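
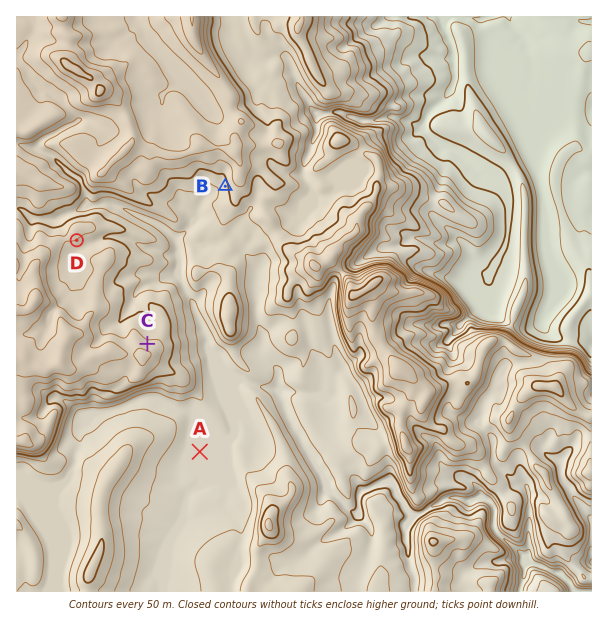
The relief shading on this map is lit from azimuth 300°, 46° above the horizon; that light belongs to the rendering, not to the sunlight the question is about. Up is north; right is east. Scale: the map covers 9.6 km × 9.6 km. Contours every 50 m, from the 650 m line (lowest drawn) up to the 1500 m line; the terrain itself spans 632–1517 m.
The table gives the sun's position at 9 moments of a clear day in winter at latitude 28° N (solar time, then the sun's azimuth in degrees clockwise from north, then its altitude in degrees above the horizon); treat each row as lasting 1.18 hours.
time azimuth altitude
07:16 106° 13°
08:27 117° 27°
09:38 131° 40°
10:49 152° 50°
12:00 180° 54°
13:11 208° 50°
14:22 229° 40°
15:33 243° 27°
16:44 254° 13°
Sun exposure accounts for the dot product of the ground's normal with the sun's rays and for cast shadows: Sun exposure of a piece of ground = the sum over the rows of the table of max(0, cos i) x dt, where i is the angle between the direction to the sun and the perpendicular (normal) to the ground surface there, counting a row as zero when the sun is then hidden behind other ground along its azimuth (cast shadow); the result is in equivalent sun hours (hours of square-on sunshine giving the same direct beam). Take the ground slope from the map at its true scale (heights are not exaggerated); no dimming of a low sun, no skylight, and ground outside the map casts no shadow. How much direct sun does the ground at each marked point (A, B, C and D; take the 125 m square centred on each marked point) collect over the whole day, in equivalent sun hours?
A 5.9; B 5.9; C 4.4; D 6.6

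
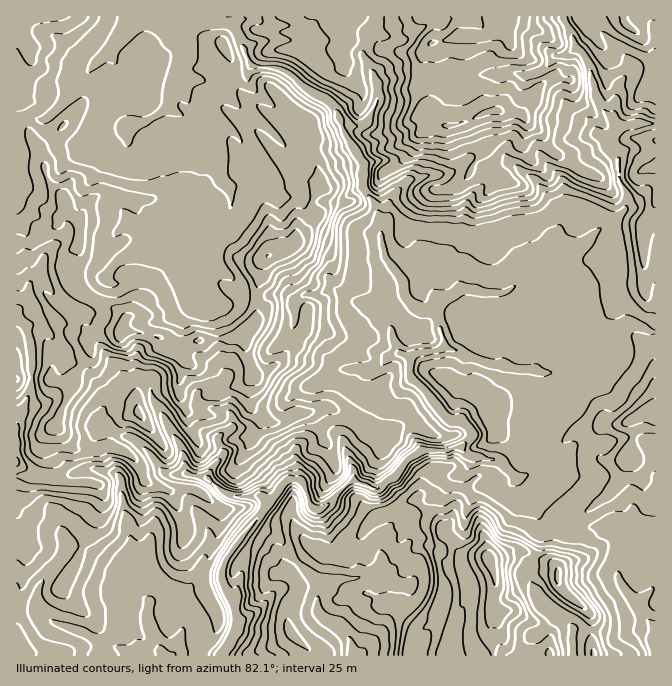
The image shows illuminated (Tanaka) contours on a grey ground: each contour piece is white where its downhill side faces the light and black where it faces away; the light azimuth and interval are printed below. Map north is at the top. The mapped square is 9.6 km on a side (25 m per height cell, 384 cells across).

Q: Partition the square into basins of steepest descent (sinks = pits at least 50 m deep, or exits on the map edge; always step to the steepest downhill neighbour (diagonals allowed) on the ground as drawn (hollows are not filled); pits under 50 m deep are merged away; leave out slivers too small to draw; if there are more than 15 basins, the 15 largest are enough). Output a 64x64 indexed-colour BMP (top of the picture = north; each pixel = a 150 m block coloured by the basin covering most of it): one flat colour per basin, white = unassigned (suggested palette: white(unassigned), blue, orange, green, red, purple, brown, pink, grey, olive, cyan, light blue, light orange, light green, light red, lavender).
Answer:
<image width="64" height="64" href="data:image/bmp;base64,Qk12CAAAAAAAAHYAAAAoAAAAQAAAAEAAAAABAAQAAAAAAAAIAAATCwAAEwsAABAAAAAAAAAA////ALR3HwAOf/8ALKAsACgn1gC9Z5QAS1aMAMJ34wB/f38AIr28AM++FwDox64AeLv/AIrfmACWmP8A1bDFABEREREREREREREREREREiIiIiIhERERERERERERMzMzEREREREREREREREREREiIiIiIiIREREREREREREzMzMREREREREREREREREREiIiIiIiIiERERERERERETMzMxERERERERERERERERESIiIiIiIiIiIiIRERERERMzMzERERERERERERERERERIiIiIiIiIiIiIiERERERMzMzMRERERERERERERERERESIiIiIiIiIiIiIRERERMzMzMxERERERERERERERERERIiIiIiIiIiIiIhERERMzMzMzEREREREREREREREREREiIiIiIiIiIiIiERERMzMzMzMRERERERERERERERERESIiIiIiIiIiIiIREREzMzMzMxERERERERERERERERERIiIiIiIiIiIiIRERETMzMzMzERERERERERERERERERERERIiIiIiIhERERERMzMzMzMRERERERERERERERERERERESIiIiIiEREREREzMzMzMxEREREREREREREREREREREREiIiIiERERERETMzMzMzERERERERERERERERERERERERIiIiEREREREREzMzMzMRERERERERERERERERERERERERIiEREREREREREzMzMxERERERERERERERERERERERERERERERERERERERMzMzERERERERERERERERERERERERERERERERERERERERMzMREREREREREREREREREREREREREREREREREREREREzMxERERERERERERERERERERERERERERERERERERERERMzEREREREREREREREREREREREREREREREREREREREREzMRERERERERERERERERERERERERERERERERERERERERERERERERERERERERERERERERERERERERERERERERERERERERERERERERERERERERERERERERERERERERERERERERERERERERERERERERERERERERERERERERERERERERERERERERERERERERERERERERERERERERERERERERERERERERERERERERERERERERERERERERERERERERERERERERERERERERERERERERERERERERERERERERERERERERERERERERERERERERERERERERERERERERERERERERERERERERERERERERERERERERERERERERERERERERERERERERERERERERERERERERERERERERERERERERERERERERERERERERERERERERERERERERERERERERERERERERERERERERERERERERERERERERERERERERERERERERERERERERERERERERERERERERERERERERERERERERERERERERERERERERERERERERERERERERERERERERERERERERERERERERERERERERERERERERERERERERERERERERERERERERERERERERERERERERERERERERERERERERERERERERERERERERERERERERERERERERERERERERERERERERERERERERERERERERERERERERERERERERERERERERERERERERERERERERERERERERERERERERERERERERERERERERERERERERERERERERERERERERERERERERERERERERERERERERERERERERERERERERERERERERERERERERERERERERERERERERERERERERERERERERERERERERERERERERERERERERERERERERERERERERERERERERERERERERERERERERERERERERERERERERERERERERERERERERERERERERERERERERERERERERERERERERERERERERERERERERERERERERERERERERERERERERERERERERERERERERERERERERERERERERERERERERERERERERERERERERERERERERERERERERERERERERERERERERERERERERERERERERERERERERERERERERERERERERERERERERERERERERERERERERERERERERERERERERERERERERERERERERERERERERERERERERERERERERERERERERERERERERERERERERERERERERERERERERERERERERERERERERERERERERERERERERERERERERERERERERERERERERERERERERERERERERERERERERERERERERERERERERERERERERERERERERERERERERERERERERERERERERERERERERERERERERERERERERERERERERERERERERERERERERERERERERERERERERERERERERERERERERERERERERERERERERERERERERERERERERERERERERERERERERERERERERERERERERERERERERERERERERERERERERERERERERERERERERERERERERERERERERERERERERERERERERERERERERERERERERERERERERERERERERERERERERERERERERERERERERERERERERERERERERERERERERERERERERERERERERERERERERERERERERERERERERERERERERERERERERERERERERERERERERERERERERERERERERERERERERERERERERERER"/>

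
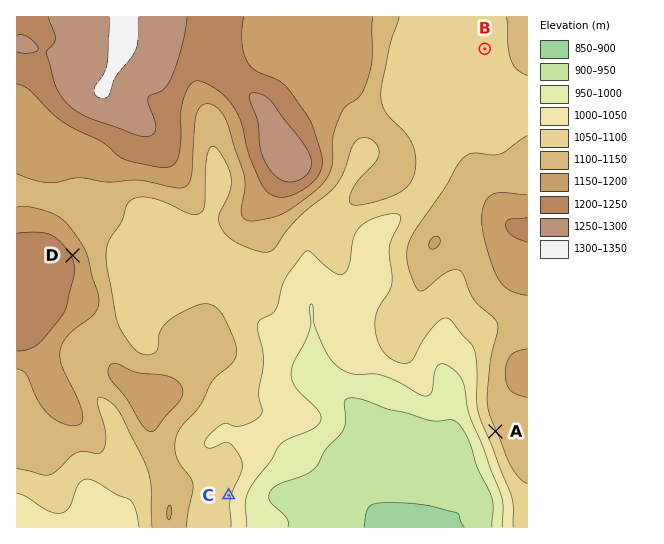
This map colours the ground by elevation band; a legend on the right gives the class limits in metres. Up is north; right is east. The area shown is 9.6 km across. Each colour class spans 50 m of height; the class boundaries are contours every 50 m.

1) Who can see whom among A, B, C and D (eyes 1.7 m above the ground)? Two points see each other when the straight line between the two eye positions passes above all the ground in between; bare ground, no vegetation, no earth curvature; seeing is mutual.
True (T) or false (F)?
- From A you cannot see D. F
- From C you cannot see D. T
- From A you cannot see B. T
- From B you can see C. F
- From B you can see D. F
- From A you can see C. T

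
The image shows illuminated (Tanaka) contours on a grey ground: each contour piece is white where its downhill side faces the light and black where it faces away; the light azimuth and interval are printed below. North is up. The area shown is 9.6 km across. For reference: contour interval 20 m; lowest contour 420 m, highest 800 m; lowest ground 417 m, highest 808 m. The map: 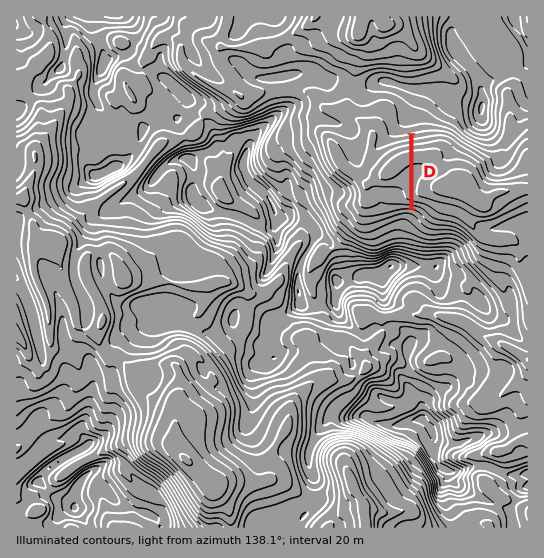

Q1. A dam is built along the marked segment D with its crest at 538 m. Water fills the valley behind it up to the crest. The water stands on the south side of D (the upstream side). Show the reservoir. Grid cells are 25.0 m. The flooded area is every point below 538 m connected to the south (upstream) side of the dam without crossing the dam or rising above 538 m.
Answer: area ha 201.1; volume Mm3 53.55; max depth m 67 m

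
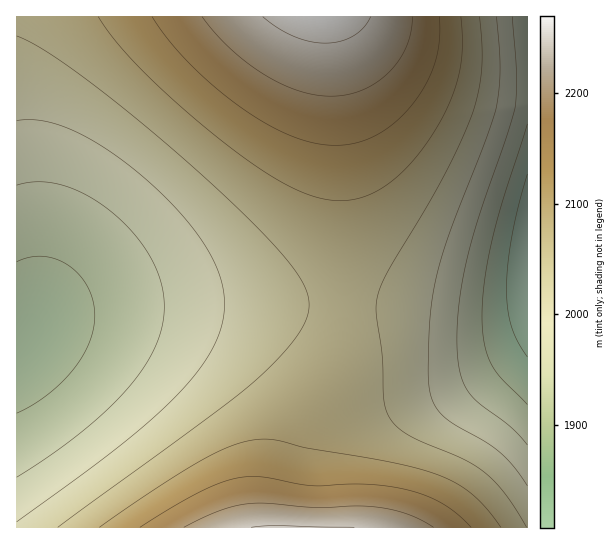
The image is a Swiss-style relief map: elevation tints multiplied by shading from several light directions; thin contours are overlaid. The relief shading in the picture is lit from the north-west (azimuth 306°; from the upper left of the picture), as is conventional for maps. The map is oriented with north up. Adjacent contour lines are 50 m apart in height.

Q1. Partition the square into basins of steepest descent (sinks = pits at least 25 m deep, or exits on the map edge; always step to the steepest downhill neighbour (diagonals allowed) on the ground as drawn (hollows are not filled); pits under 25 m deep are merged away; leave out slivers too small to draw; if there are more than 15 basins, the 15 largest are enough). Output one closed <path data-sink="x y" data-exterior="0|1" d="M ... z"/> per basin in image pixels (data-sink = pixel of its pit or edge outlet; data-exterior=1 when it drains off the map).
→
<path data-sink="25 335" data-exterior="0" d="M327 16l-311 1 1 511 278-1 2-36 10-48 8-25 21-47 8-46 0-110-3-64-6-93-6-40z"/><path data-sink="527 262" data-exterior="1" d="M527 16l-199 1 7 41 6 93 3 64 0 110-8 46-21 47-8 25-11 58-1 27 233-1z"/>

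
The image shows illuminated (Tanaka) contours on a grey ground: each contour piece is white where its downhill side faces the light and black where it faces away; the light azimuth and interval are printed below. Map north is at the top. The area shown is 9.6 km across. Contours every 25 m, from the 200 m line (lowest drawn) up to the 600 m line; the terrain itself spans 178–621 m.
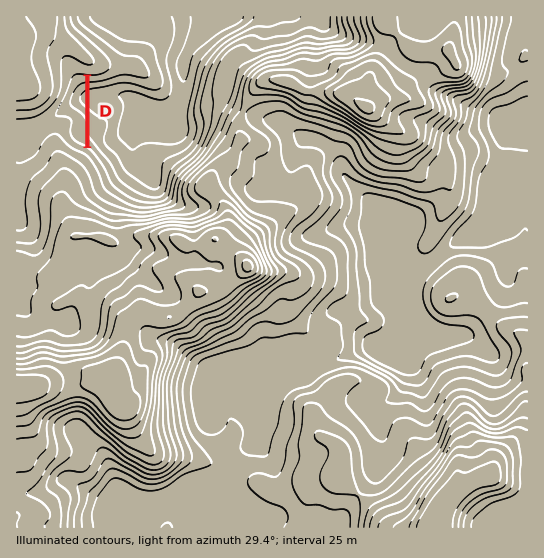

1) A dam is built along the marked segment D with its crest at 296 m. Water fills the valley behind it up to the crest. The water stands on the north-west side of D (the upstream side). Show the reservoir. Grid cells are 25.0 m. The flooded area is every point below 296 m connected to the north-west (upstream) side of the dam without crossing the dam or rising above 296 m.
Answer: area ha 37.2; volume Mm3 6.61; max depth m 56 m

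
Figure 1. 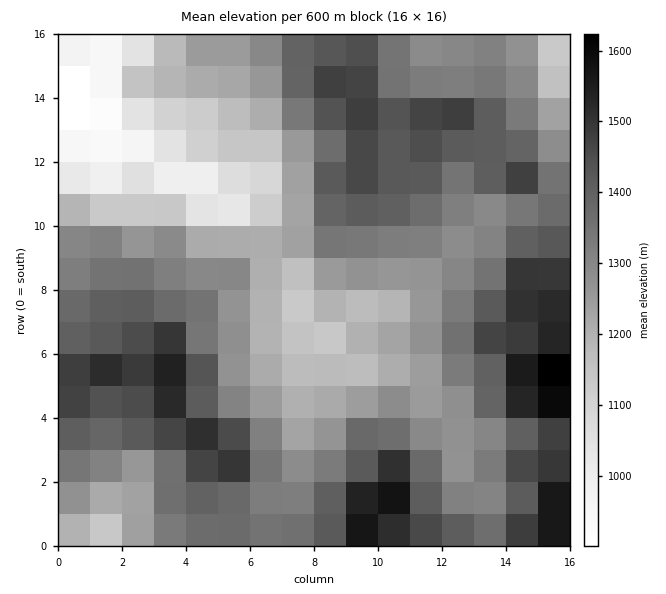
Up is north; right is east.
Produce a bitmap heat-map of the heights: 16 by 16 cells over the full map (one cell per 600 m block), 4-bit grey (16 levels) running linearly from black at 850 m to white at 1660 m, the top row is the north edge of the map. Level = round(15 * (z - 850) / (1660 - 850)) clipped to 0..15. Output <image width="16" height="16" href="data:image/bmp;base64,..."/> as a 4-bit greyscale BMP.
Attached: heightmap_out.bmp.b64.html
<image width="16" height="16" href="data:image/bmp;base64,Qk32AAAAAAAAAHYAAAAoAAAAEAAAABAAAAABAAQAAAAAAIAAAAATCwAAEwsAABAAAAAAAAAAAAAAABEREQAiIiIAMzMzAERERABVVVUAZmZmAHd3dwCIiIgAmZmZAKqqqgC7u7sAzMzMAN3d3QDu7u4A////AGV5qpm9y6rNh3qqma3amK2ZibyYm8qJvKq7y5eKqIisy7yodneHit7Mzbh2Znea3qu8mGZWeJvNqqqYZWZom8yZmYh2eIiJzImId3eZmYmrZVUzV6qqmJozQzRHu7uaySIkVVeru6qoEUVWeby7ypcSZneKy5mZhiJGd4q7mImF"/>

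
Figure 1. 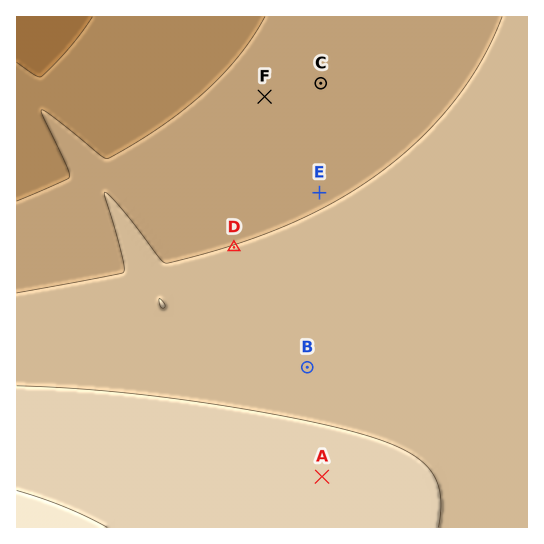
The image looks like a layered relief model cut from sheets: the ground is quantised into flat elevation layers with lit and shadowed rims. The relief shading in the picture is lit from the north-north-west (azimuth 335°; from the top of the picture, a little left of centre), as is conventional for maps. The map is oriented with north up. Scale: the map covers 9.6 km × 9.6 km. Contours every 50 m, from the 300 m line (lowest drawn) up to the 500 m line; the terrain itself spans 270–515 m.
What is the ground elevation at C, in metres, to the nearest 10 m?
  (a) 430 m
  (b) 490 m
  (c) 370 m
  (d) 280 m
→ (c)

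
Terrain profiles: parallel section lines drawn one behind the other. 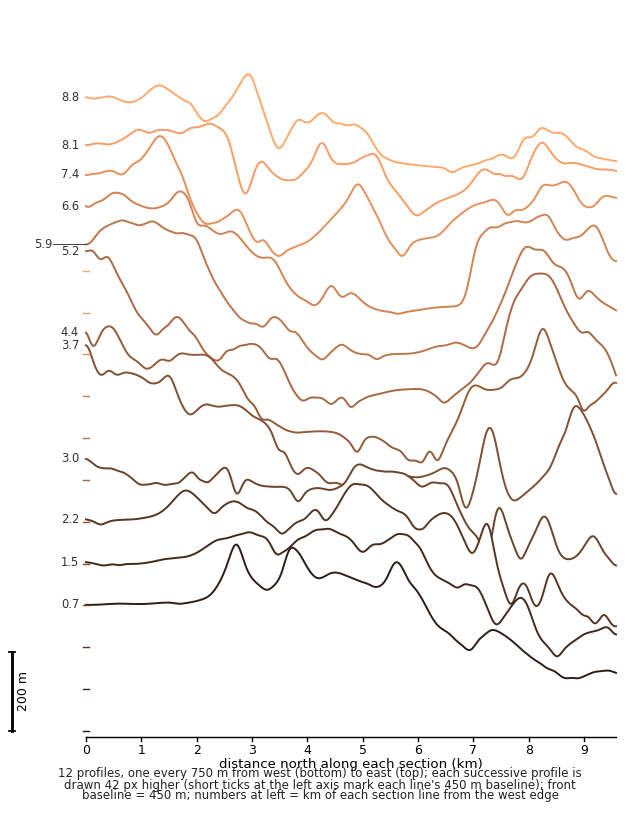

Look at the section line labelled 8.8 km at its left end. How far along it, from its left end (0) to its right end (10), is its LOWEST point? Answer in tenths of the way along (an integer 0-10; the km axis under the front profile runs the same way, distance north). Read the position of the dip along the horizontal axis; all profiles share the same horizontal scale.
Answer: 7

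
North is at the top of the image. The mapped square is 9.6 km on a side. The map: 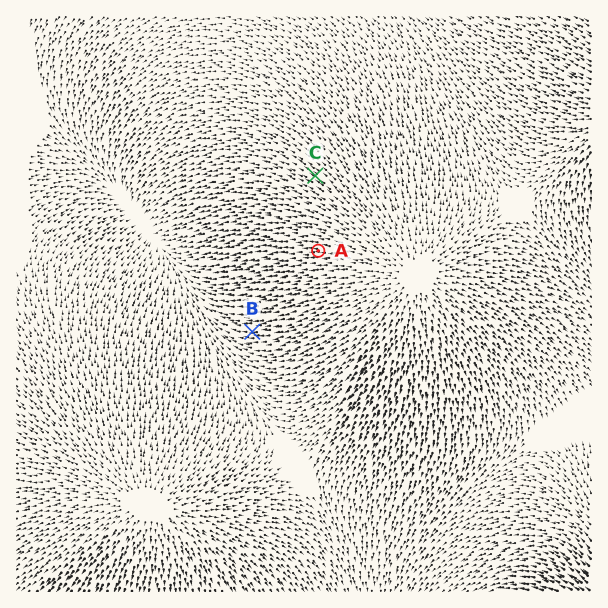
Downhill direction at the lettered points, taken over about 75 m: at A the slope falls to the W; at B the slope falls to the W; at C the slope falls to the NW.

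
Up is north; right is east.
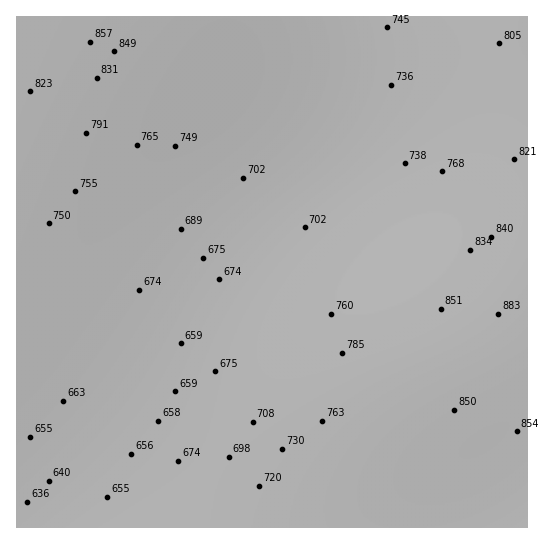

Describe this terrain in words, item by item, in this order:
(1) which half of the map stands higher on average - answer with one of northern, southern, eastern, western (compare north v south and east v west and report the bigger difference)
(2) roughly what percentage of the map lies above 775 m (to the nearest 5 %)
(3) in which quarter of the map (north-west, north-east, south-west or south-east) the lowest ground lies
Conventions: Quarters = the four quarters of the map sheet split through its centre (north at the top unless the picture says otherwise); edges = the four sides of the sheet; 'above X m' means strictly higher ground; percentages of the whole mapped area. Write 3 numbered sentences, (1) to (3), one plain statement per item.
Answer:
(1) Taken as a whole, the eastern half is higher than the western.
(2) About 35 % of the map lies above 775 m.
(3) Look to the south-west quarter for the lowest ground.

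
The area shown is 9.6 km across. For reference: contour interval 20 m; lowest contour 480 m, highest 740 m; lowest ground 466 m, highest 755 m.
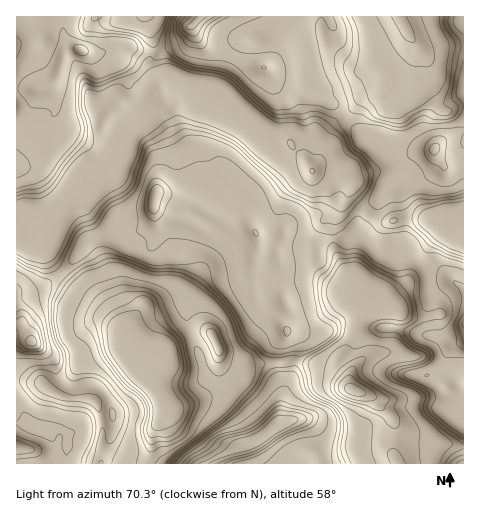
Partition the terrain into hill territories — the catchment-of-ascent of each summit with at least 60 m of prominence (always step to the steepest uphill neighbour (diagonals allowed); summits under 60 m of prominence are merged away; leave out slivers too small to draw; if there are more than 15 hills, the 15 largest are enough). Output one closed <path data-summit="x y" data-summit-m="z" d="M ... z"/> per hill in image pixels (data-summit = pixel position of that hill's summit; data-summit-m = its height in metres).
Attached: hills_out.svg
<path data-summit="155 195" data-summit-m="718" d="M192 86l-9 1-19 22-23 9-25 16-3 7 0 9 5 8 0 7-12 7-12 2-10 11-7 3-9 7-11 20-13 14 0 19 8 12 14 14 42 38 16 18 3 9 5 5 23 14 4 0 9-11 10-5 29-10 6 4 7 20 11 9 22 1 12-4 19 0 6-2 16 4 16 0 14 3 12 14 0-4-10-13 0-4 15-17 3-16 4-12-1-9 5-6-14-19-2-5-12-21-3-6-1-26 19-34 0-9-7-6-14-5-9-1-8 3-10-14-11-11-8 6-8-1-27-30-13-6-25-20z"/><path data-summit="276 426" data-summit-m="755" d="M367 301l-4 0-4 5 1 9-4 12-3 16-15 17 0 4 10 13 0 4-12-14-14-3-16 0-16-4-6 2-19 0-12 4-22-1-11-9-7-20-7-4-28 10-10 5-9 11-13-5-17-11-11 6-33 12-8 8-13 29 26 2 8 6 4 19 0 14-1 14-6 9 1 3 367 0 1-17-18-4-35-2-11 3-7 10 0-36-21-22-22-8 0-12 6-11 15-11 19-3 3-4 3-18 2-17-5-6-19-1z"/><path data-summit="196 21" data-summit-m="745" d="M398 16l-251 0 7 29-4 21 8 10 14 0 43 22 21 17 13 6 27 30 8 1 8-6 11 11 9 13 5-11 0-15 7-11 38-35 8-4 13-1 5-8 1-9 14-8 6-7 6-18z"/><path data-summit="463 325" data-summit-m="724" d="M348 194l-16 29 1 26 3 6 12 21 2 5 14 20 10 4 19 1 5 6 0 10-6 27-6 3-15 2-13 8-7 10-1 14 4 4 18 6 21 22 0 36 7-10 11-3 35 2 17 3 1-215-10-5-9 1-11-7-25-2-28 3-24-14-9-8z"/><path data-summit="81 50" data-summit-m="697" d="M146 16l-13 0-17 6-12 0-9-6-79 1 1 217 26-4 10-10 21-30 10-5 10-11 12-2 12-7 0-7-5-8 1-10-10-3-8-8-1-23 17-10 6 0 11 6 9 11 12-29 11-8-4-1-7-9 4-21z"/><path data-summit="434 150" data-summit-m="708" d="M416 44l-9 20-18 12-1 9-5 8-13 1-8 4-38 35-7 11 0 15-5 12 13-3 23 8 4 5-4 18 9 8 20 13 15 1 17-3 25 2 11 7 9-1 9 5 1-184-22-1-17 4z"/><path data-summit="32 342" data-summit-m="747" d="M43 230l-27 5 0 228 79 1 6-12 1-14 0-14-4-19-8-6-26-2 13-29 6-7 35-13 11-7-5-11-16-18-27-23-29-29-9-16z"/>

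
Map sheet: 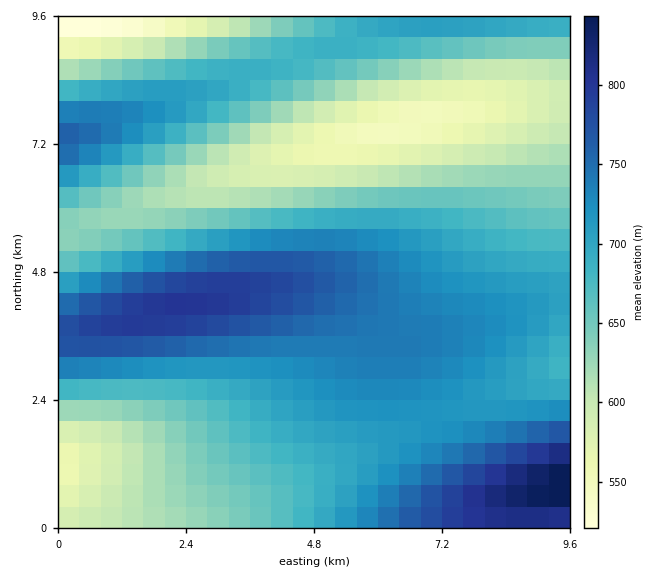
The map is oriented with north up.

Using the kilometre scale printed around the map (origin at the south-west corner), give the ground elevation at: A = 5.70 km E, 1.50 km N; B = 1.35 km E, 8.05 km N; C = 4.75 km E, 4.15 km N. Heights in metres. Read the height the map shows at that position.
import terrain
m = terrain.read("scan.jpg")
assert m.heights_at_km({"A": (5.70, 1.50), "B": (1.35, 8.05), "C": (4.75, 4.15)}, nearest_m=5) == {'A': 705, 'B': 720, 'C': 765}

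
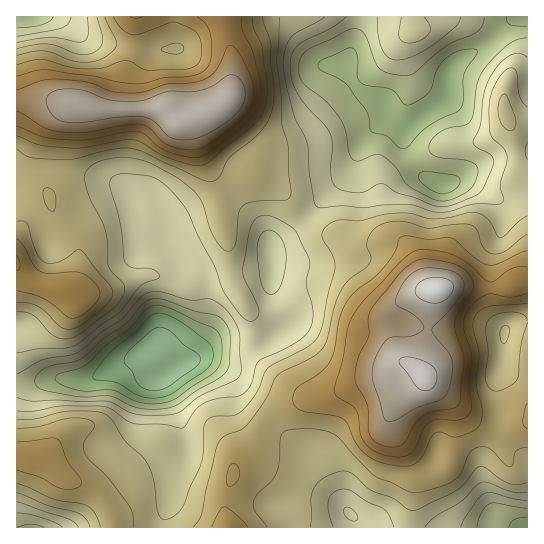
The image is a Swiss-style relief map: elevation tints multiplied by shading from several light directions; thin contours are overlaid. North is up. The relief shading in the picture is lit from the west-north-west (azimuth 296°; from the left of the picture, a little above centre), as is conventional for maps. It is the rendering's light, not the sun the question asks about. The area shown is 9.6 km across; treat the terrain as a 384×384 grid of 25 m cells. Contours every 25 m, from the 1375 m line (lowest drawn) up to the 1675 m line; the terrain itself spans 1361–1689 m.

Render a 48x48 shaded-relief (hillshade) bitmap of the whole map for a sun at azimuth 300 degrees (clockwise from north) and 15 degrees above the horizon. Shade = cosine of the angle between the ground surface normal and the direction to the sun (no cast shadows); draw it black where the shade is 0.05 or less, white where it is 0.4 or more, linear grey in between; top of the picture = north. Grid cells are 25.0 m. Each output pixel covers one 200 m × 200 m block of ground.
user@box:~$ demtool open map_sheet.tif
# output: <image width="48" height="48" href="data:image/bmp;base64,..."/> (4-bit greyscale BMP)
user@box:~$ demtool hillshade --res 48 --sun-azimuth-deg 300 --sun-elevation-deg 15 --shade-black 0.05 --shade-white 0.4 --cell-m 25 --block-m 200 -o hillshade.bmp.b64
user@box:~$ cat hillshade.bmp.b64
<image width="48" height="48" href="data:image/bmp;base64,Qk32BAAAAAAAAHYAAAAoAAAAMAAAADAAAAABAAQAAAAAAIAEAAATCwAAEwsAABAAAAAAAAAAAAAAABEREQAiIiIAMzMzAERERABVVVUAZmZmAHd3dwCIiIgAmZmZAKqqqgC7u7sAzMzMAN3d3QDu7u4A////AGZ4iby5d3mrzMuYiIiId3maqpdmdlV3ZXd3eJqoh3irzMqHeImIZnmZqpdmZlVndoiHd4mYiHibzLqHd4iHZnmYmZdlVURndoiYh4iIiHiazMqHd3iHZnmZiZhmVEV3doiZmIiImIiazcuXd3iId3mpiJiHZEaId4iZiIiJmIiZvduYd4iIiImph3iJhUeZh5mYh4iZmIiJvdyoiIiImZqpdlV5lleZh6qZh3iImZiJvNypiIiImau5hlRYl2eZh7u6h3eImqmZvMy6mIiIiazLh1RHiHeJmMzcuYh4mrurvLu7qYiIiKzcl2RGd2aJqs3u3LqIm83d3LvNupmIiJvcqGVFZlZ5u7zd3e25m97//cu926qZmJq8qYZVZVV5u5q7vN7Kmr3//9y97buqqqq7qZh1VEWKu3eJmau6iJvf//3N7su7u7u7qZmGVDWKu1VWZmeZmIms7/7d7ty7zMzMqZqXVCNqu2VERDRXiZiJvf/cze3MzdzMuqmYdTNZvIdmUyI0aJmZm97bq97d3tzMy6qZdkRZvJmIYxESNYmZmr3bmbze7uy8y6qYdVVozaqpdBERE2iZmazKh5rN/+y7uqqYZUVXvJmqliERAUeJmJq6d4ms7+3LqZmXU0VWiniamFIhADaIh4q5eJmb3+3duZmGQjRVZ3iZmHVDIjZ4eJqoeaqqzu3u3LqXUjV3ZoiamYdmVVaIiKqYeLuqvd3e/typdEaJh3iruod4iIiJmaqHeLy6vMze//3Ll2erumebypd3mZmZmql2aKu7u7u87/7LqYi9y1aKupdmiZmZqql1aKu6qqqrze3LqYit3WaJqYdmeJmZqqlkV6u7qqqqq8y7qYec3YeJmYh2eJmaq7llV5q7uqq8u6q8uYd6zZiZmYh3iZmaq7hlV4mau6rN3Lq83KiJvKmZiIh3iZmau6h2Z4iJq7u83Lq87sqavKqZiIh3iZmaq6h3d4h3mru7u7qs7+yqq6qZh3d4iZmqqpiId4h3eaq7qZmazv7KmaqZh3d4iImZmYiYh4h3eJqqmHiJm97bmZmZh2Z3iIiIh3iZiHd3d4mqmHiIiazcqZiIdlVWeIh3ZEaJiHd3d3mqmJmYiIq8qZh3ZlRFaJl2VCJXiHd3d2eqmau6mZmqmJh2ZlREWKqHZTEkd3d3h2eKmazMuruqh4mIdmVEV5qod1MRNWd4h3eJmZrNy83Kh5mpiHd2Z4mZmHUxE1Z4iIiImYiszN/rh5qqqZmZqqqaqphSEjV4iIiImYeJvN/rh7u7uqmrvN26u7p0IiRoiIiImZd4m9/7dszMu7qqvN7c3duWMiNomZmYiIdnm978dczMzMy6qr3d7uyWQiNXmZmpiHdmi87+lty7u93bqau83uyXQyJGiZq7mGZVeb3uuO3Kqs3cqImazdyXUyI1Z4m8uXVEV5ve2/7bqrzbqHiJvMuHZTNEVWi8uoZURWis3N7ty8zLl2Z4q7p2ZlVVVFeru6h2VmZ5vLze3M3bl2Z4mql1VndmVVaKu6mHdmZnmg=="/>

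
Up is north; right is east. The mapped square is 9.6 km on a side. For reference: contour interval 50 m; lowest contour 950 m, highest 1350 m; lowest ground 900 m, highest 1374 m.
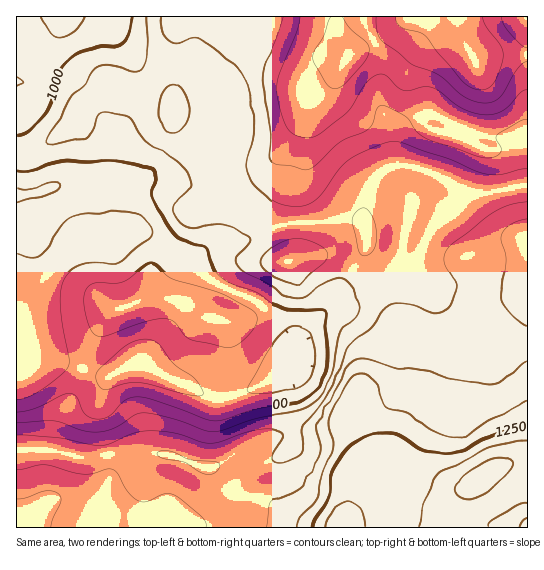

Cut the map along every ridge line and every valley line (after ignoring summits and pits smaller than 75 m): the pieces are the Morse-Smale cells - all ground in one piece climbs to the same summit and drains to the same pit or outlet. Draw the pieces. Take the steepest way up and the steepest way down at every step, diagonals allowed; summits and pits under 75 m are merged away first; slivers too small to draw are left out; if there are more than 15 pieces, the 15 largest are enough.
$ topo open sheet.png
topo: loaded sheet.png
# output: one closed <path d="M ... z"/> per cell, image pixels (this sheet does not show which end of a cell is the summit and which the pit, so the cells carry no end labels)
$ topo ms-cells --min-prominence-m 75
<path d="M113 84l-26 16-8 9-6 13-10 10-22 16-14 7-11 2 0 370 511 1 1-342-7-1-35 8-13 0-22-9-12-8-25-9-20-2-13 7-13 19-4 15 0 20 3 7-2 16-33 54-32 34-5 16-4-15-30-34-11-7-31-12-35-24 10-2 21-15 5-6 5-23 0-14-10-12-70-12-18 3-22-1 7-6 4-36 15-23 6-20 0-3-16-3z"/><path d="M527 16l-350 0 0 53-4 21 0 16-6-7-5-3-25-5-6 23-15 23-4 36-7 6 22 1 18-3 70 12 10 12 0 14-5 23-5 6-21 15-10 2 35 24 31 12 11 7 30 34 4 15 5-16 32-34 33-54 2-16-3-7 0-20 4-15 13-19 13-7 20 2 25 9 12 8 22 9 22-1 33-7z"/><path d="M95 16l-79 1 1 139 10-1 14-7 22-16 10-10 6-13 31-25 16 5 11 1 0-21-8-18-18-24z"/><path d="M175 16l-79 1 15 10 18 24 8 18 0 21 25 6 6 3 5 8 4-38z"/>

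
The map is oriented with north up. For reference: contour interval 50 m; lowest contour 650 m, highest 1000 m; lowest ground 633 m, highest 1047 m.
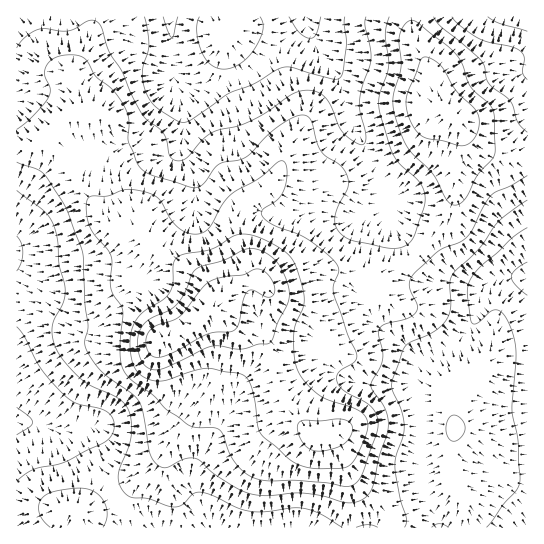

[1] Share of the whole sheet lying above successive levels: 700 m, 90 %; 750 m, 67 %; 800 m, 47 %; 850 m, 26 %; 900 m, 12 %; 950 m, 5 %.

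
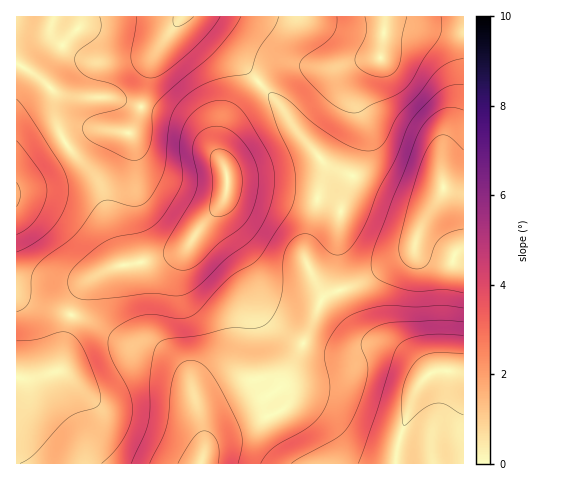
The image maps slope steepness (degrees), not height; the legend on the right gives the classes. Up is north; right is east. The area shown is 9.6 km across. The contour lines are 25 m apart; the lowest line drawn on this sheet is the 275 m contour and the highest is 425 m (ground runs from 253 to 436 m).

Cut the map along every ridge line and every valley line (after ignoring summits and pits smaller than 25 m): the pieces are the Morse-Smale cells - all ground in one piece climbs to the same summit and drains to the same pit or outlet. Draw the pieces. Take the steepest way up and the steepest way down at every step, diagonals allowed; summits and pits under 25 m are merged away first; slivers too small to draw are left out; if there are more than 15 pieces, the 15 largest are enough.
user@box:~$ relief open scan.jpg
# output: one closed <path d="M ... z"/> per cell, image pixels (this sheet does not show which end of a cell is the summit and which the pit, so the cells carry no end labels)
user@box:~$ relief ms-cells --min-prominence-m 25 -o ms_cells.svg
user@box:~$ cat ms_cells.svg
<path d="M221 205l-17 18-13 19-11 10-36 10-33 6-14 7-12 10-8 14-7 20-10 48-5 5-14 4-10 3-15-1 1 86 183 0 4-10 0-21-2-9 1-18 7-7 29-15 20-5 20 0 9-7 15-29-29-17-10-10-13-43-30-49-2-8z"/><path d="M189 16l-173 1 0 46 20 13 17 15 3 28 3 12 8 15 26 28 8 14 22 76 21-2 36-10 11-10 13-19 17-19 6-15 0-14-7-18 3-24 5-15 7-10 24-26-22-23-38-33z"/><path d="M259 82l-24 26-7 10-5 15-3 24 7 18 0 14-8 27 8 20 24 37 10 36 9 14 27 17 7 3 19-46 9-5 23-6 51-30 7-5 3-9 3 7 8 5 37 8-1-70-11-1-8-3-2 5-8 7-4 3-13 0-20-6-70-32-24-26-21-31z"/><path d="M463 16l-78 0-4 42-20 2-27 7-33-2-16 1-12 5-14 11 23 26 21 31 24 26 70 32 20 6 13 0 4-3 8-7 2-5 8 3 11 1z"/><path d="M305 344l-3 2-10 19-8 11-5 3-28 1-12 4-29 15-7 7-1 18 2 9 0 21-3 10 195-1 4-26 14-42 8-14 7-6-26-21-20-8-14 0-25 6-11 0-14-2z"/><path d="M18 64l-2 0 0 313 15 2 24-7 5-5 10-48 7-20 8-14 12-10 14-7 12-3-14-43-8-34-8-14-26-28-8-15-3-12-3-28-12-12z"/><path d="M416 242l-3 9-7 5-51 30-23 6-9 5-20 46 16 7 14 2 11 0 25-6 14 0 27 13 19 16-7 6-8 14-14 42-4 26 67 1 1-201-37-9-8-5z"/><path d="M384 16l-194 1 69 64 14-10 12-5 16-1 33 2 27-7 20-2 4-27z"/>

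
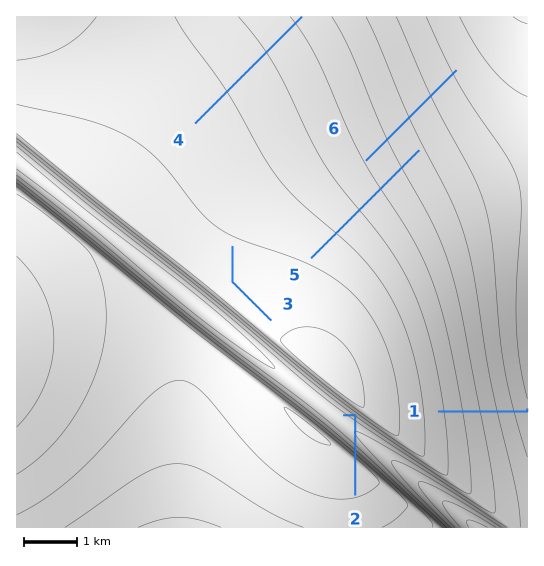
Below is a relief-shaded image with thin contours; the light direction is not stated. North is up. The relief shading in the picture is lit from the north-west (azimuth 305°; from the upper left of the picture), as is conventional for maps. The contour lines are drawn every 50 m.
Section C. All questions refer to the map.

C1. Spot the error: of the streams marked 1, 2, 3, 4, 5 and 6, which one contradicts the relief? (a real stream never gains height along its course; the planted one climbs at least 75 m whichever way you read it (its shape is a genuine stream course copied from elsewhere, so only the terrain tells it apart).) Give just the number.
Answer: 2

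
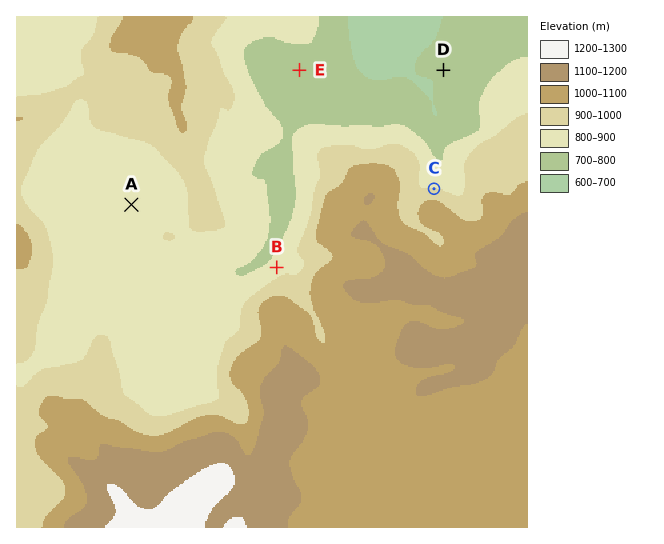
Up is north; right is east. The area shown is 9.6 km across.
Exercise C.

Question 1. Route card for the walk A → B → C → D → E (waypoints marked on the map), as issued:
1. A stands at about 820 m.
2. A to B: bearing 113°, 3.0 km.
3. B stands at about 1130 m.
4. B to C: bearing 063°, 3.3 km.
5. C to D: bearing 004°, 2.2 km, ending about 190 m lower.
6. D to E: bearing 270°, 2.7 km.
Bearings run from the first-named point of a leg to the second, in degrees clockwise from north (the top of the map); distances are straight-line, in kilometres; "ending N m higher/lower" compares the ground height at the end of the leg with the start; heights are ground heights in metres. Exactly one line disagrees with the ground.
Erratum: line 3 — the height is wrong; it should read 840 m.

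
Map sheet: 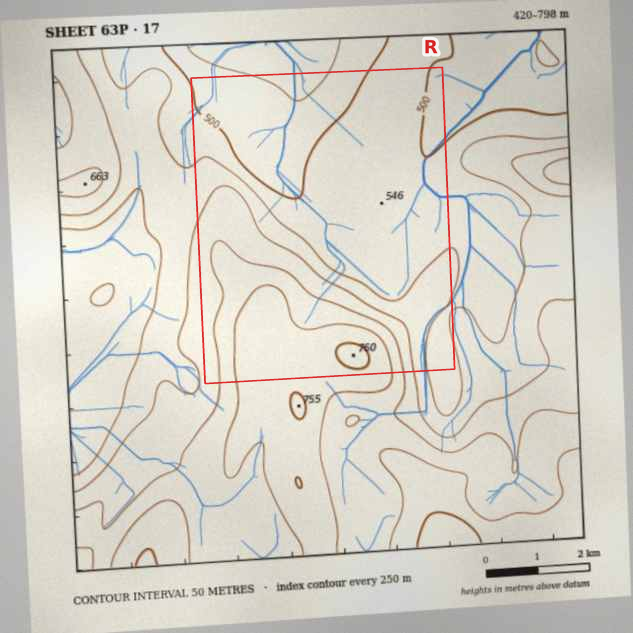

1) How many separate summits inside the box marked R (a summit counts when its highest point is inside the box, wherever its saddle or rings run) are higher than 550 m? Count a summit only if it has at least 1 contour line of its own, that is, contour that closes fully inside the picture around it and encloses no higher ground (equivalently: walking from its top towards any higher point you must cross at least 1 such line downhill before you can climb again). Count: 1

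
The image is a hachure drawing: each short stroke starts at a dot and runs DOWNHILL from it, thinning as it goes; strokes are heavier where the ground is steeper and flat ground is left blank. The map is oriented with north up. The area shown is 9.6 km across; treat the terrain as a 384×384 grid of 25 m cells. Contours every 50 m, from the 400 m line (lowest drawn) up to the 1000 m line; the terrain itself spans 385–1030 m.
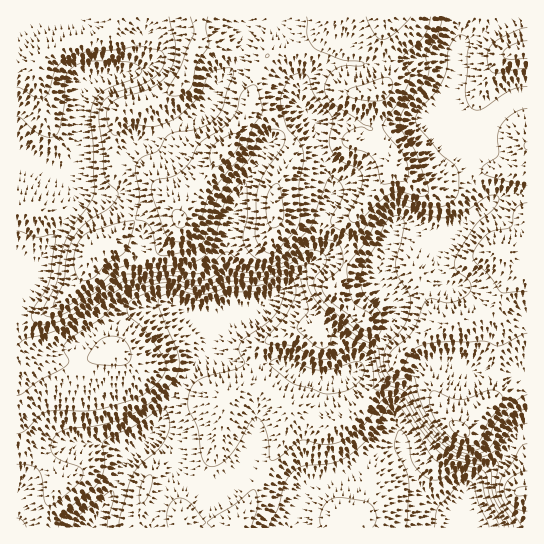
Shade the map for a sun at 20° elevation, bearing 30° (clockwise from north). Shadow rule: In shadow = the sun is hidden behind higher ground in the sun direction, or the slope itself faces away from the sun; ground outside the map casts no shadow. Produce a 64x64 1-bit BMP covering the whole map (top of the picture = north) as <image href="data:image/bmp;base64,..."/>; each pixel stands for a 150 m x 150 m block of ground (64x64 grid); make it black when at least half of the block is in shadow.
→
<image width="64" height="64" href="data:image/bmp;base64,Qk0+AgAAAAAAAD4AAAAoAAAAQAAAAEAAAAABAAEAAAAAAAACAAATCwAAEwsAAAIAAAAAAAAA////AAAAAAAAAAAAAAAAPAAAAAAAAAA+AAAAAAAAADwAAAAAAAAAPAAAAAAAAA4YAAAAAAAAH8AAAAAAAAA/4AAAAAAAAH/gAAAAAAAAf+AAAAAAAAD/wAAAAAAAAP8AAAAAAAAA/gAAAAAAAAH8AAAAAAAAAfAAAAAAAAAD8AAAAAAAAAfgAAAAAAAAB8AAAAAAAAAHgAAAAAAAAA8AAAAAAAAADgAAAAAAAAAMAAAAAAAAAHgAAAAAAAAAeAAAAAAAAAD4AAAAAAAAAPAAAAAAAAAB4AAAAAAAAAOAAAAAABwABwAAAAAB/zwOAAAAAAf/vwwAAAAAA/8/wAAAAAAD/B/gAAAAAAAwA+AAAAAAAAAAAAAAAAAAAAAAAAAAAAAAAAAAAAAAAAAAAAAAAAAAAAAAAAAAAAAAAAAAAAAAAAAAAADAAAAAAAAAAOAAAAAAAAAAgAAAAAAAAAAAAAAAAAAAAAAAAAAAAAAAAAAAAAAAAAAAAAAAAAAAAAAAAAAAAAAAAAAAAAAAAAAAAAAAAAAAAAAAAAAAAAAAAAAAAAAAAAAAAAAAAAAAAAAAAAAAAAAAAAAAAAAAAAAAAAAAAAAAAAAAAAAAAAAAAAAAAAAAAAAAAAAAAAAAAAAAAAAAAAAAAAAAAAAAAAAAAAAAAAAAAAAAAAAAAAAAAAAAAAAAAAAAAA=="/>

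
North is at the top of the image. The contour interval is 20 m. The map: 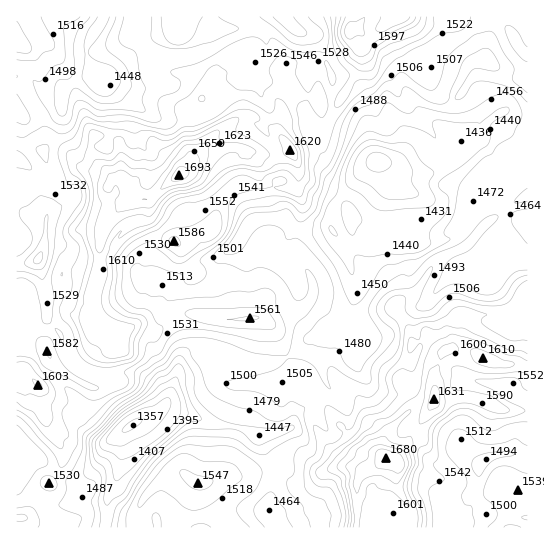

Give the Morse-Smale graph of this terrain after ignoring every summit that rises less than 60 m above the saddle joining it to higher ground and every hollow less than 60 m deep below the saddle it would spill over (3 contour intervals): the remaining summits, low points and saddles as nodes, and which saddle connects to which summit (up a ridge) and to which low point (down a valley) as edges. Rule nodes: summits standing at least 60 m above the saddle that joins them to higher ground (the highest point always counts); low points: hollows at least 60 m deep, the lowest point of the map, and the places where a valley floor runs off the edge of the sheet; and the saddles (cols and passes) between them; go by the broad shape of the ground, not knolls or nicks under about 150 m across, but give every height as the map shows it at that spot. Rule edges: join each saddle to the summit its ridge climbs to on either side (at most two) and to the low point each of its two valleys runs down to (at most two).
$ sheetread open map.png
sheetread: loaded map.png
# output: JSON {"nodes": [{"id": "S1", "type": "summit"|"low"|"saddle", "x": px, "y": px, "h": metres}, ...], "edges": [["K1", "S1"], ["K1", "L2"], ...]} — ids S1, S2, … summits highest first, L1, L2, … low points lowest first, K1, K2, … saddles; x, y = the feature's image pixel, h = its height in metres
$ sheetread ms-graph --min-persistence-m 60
{"nodes": [
{"id": "S1", "type": "summit", "x": 179, "y": 175, "h": 1693},
{"id": "S2", "type": "summit", "x": 386, "y": 458, "h": 1680},
{"id": "S3", "type": "summit", "x": 349, "y": 31, "h": 1632},
{"id": "L1", "type": "low", "x": 133, "y": 425, "h": 1357},
{"id": "L2", "type": "low", "x": 378, "y": 159, "h": 1372},
{"id": "L3", "type": "low", "x": 102, "y": 83, "h": 1443},
{"id": "L4", "type": "low", "x": 486, "y": 459, "h": 1494},
{"id": "K1", "type": "saddle", "x": 411, "y": 519, "h": 1614},
{"id": "K2", "type": "saddle", "x": 411, "y": 423, "h": 1598},
{"id": "K3", "type": "saddle", "x": 55, "y": 329, "h": 1540},
{"id": "K4", "type": "saddle", "x": 334, "y": 107, "h": 1539},
{"id": "K5", "type": "saddle", "x": 286, "y": 357, "h": 1500},
{"id": "K6", "type": "saddle", "x": 274, "y": 474, "h": 1495}],
"edges": [["K1", "S2"], ["K1", "L1"], ["K1", "L4"], ["K2", "S2"], ["K2", "L1"], ["K2", "L2"], ["K3", "S1"], ["K3", "L1"], ["K3", "L3"], ["K4", "S1"], ["K4", "S3"], ["K4", "L2"], ["K4", "L3"], ["K5", "S1"], ["K5", "S2"], ["K5", "L1"], ["K5", "L2"], ["K6", "S1"], ["K6", "S2"], ["K6", "L1"]]}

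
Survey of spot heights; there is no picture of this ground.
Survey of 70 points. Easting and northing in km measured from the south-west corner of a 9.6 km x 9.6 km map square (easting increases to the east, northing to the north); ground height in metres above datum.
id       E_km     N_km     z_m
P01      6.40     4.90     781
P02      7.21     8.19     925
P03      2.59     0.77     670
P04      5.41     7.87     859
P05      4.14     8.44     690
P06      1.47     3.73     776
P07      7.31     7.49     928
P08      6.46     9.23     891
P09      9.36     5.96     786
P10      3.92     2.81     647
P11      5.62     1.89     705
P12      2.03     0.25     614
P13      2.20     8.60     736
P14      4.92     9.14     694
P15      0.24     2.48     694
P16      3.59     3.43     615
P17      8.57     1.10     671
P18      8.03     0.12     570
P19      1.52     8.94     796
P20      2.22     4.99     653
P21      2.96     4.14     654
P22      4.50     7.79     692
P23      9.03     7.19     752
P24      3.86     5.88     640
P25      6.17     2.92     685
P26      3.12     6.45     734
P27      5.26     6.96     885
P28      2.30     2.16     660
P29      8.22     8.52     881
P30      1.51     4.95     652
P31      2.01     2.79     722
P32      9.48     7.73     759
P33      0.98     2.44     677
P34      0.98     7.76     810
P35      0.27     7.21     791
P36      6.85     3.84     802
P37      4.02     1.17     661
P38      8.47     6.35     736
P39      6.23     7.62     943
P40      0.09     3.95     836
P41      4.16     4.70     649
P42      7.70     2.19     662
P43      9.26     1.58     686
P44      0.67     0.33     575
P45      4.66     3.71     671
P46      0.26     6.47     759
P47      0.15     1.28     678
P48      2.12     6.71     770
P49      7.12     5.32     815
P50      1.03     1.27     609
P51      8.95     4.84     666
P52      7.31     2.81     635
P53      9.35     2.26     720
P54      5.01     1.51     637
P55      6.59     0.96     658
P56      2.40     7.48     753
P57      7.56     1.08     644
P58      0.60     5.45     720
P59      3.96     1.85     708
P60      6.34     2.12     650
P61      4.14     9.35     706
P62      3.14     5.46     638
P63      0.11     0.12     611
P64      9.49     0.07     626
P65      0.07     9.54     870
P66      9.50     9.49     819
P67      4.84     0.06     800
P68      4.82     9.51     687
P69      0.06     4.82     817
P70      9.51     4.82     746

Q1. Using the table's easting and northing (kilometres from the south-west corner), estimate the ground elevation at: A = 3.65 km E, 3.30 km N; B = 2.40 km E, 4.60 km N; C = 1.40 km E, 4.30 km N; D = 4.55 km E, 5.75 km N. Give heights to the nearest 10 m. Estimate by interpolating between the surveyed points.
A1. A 620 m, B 660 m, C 710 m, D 680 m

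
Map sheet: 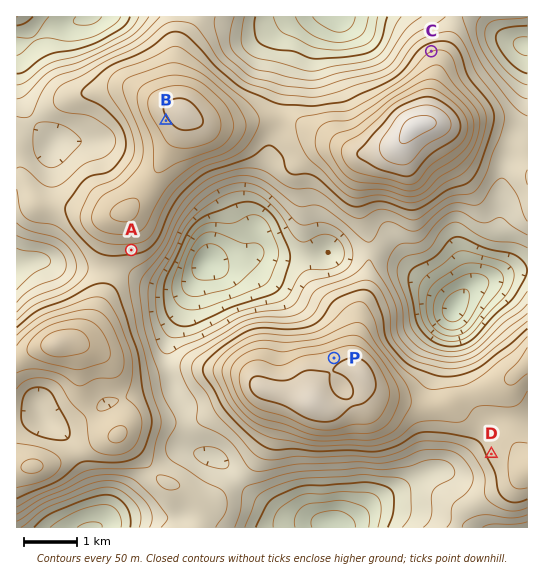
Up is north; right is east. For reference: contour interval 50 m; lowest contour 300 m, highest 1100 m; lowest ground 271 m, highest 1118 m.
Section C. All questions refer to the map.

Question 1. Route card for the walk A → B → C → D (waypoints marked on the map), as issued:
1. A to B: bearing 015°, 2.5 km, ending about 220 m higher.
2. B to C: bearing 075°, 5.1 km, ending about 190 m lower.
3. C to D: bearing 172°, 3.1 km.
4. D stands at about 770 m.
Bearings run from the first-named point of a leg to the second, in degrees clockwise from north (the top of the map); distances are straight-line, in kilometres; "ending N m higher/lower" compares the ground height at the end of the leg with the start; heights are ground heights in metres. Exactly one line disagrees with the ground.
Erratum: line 3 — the distance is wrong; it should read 7.6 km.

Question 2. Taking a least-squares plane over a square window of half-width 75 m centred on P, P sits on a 10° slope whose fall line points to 338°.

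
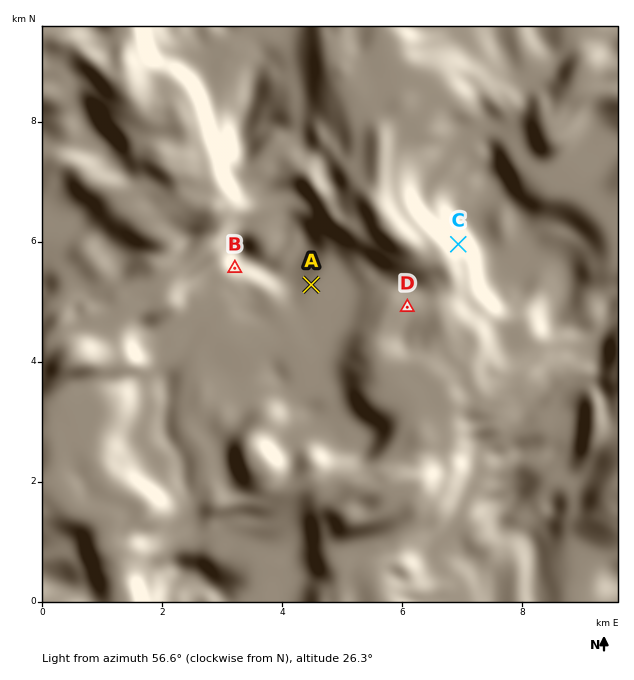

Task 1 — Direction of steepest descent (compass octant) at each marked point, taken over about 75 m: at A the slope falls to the NW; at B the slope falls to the NE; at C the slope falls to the NE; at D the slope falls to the N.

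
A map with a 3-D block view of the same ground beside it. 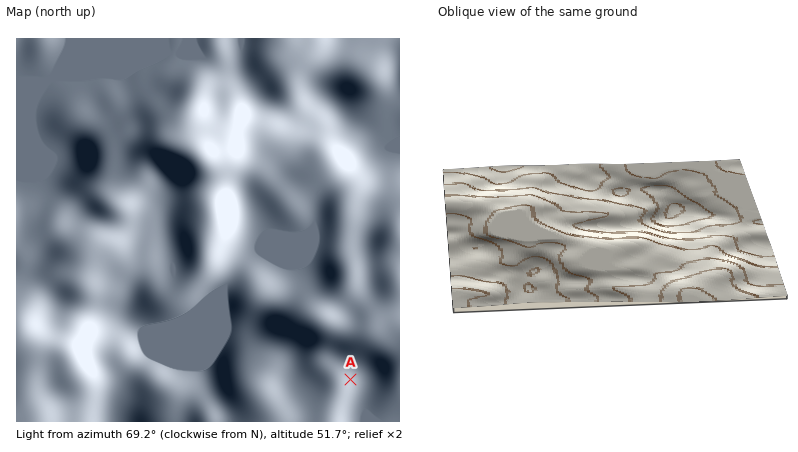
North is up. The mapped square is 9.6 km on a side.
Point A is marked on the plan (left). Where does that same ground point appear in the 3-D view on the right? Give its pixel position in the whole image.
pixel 488 286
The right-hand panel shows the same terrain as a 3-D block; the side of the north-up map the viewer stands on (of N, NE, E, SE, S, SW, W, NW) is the E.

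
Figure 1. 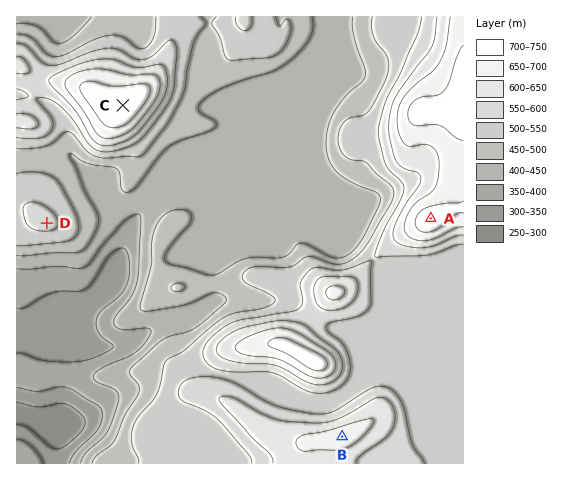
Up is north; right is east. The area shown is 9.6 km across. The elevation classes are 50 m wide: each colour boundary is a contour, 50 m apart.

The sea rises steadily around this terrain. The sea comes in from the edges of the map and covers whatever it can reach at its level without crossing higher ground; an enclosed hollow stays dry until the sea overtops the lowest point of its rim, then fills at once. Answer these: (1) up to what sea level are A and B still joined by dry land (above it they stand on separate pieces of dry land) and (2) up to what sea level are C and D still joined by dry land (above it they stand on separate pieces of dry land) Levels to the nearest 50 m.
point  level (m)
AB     550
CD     500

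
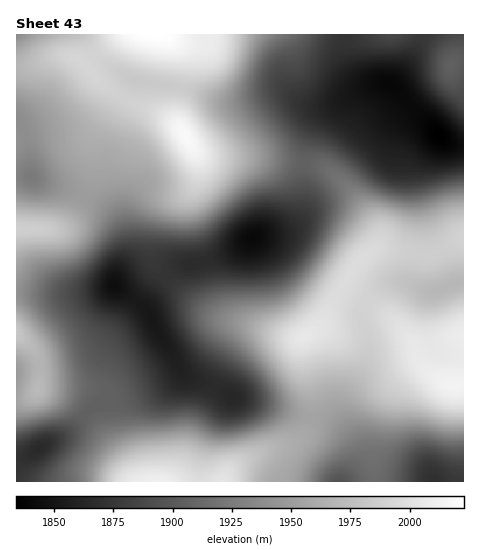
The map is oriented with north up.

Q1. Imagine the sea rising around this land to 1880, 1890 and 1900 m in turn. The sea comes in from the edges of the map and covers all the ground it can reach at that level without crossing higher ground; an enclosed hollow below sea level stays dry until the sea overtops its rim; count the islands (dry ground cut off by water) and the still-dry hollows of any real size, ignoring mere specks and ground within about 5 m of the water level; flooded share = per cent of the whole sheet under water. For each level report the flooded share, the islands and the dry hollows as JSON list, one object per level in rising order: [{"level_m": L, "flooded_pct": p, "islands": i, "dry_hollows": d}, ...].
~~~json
[{"level_m": 1880, "flooded_pct": 10, "islands": 0, "dry_hollows": 1}, {"level_m": 1890, "flooded_pct": 13, "islands": 0, "dry_hollows": 1}, {"level_m": 1900, "flooded_pct": 15, "islands": 0, "dry_hollows": 1}]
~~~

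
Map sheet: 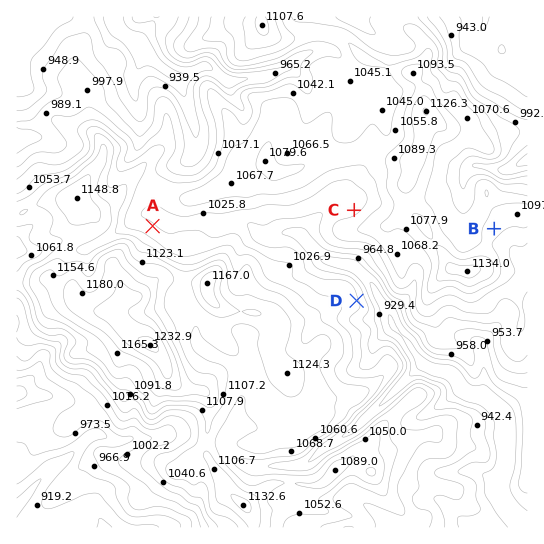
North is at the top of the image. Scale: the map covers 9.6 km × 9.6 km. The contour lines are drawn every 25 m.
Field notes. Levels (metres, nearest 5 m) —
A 1030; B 1085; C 1015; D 1005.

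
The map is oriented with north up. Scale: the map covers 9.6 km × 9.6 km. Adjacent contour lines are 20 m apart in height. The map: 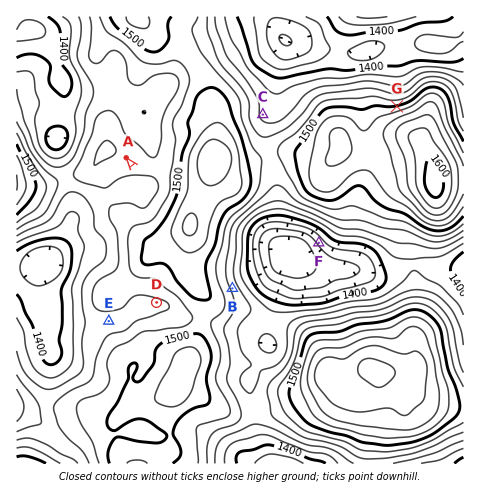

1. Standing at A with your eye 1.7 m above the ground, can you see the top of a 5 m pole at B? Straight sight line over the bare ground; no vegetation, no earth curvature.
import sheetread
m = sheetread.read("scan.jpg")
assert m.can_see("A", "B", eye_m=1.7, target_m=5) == False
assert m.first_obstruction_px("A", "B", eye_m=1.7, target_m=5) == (159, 198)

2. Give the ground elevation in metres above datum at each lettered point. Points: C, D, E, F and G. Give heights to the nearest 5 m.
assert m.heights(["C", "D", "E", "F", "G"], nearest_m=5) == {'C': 1435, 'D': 1455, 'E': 1455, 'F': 1365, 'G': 1500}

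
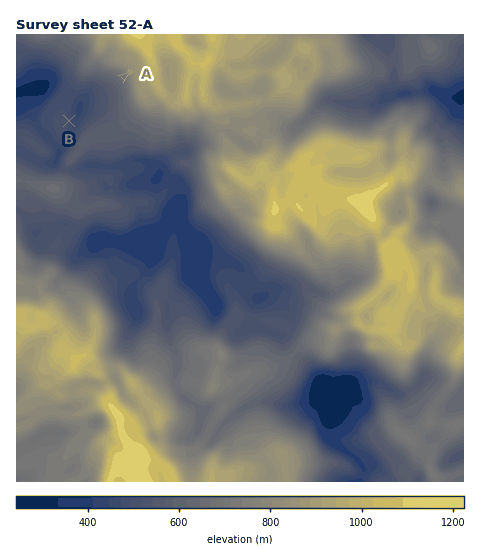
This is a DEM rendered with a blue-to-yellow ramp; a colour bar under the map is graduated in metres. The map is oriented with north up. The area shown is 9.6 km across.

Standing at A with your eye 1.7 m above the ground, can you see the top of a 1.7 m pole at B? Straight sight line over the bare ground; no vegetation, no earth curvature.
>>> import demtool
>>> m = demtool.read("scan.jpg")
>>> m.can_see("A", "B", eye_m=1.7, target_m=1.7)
True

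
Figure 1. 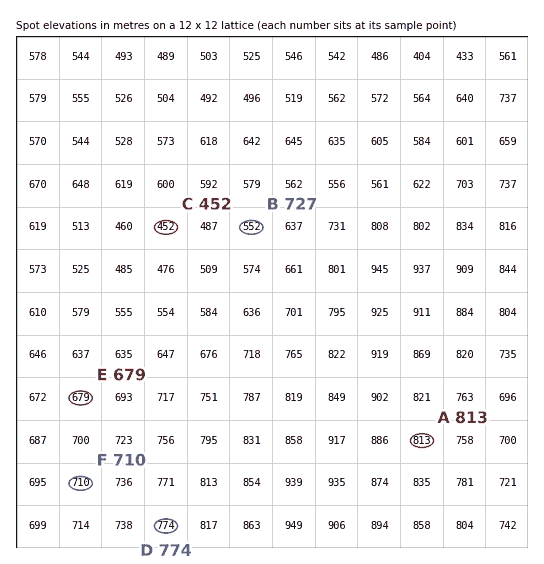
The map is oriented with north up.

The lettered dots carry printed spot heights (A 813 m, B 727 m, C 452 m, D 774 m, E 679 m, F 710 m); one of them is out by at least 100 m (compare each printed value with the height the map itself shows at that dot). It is B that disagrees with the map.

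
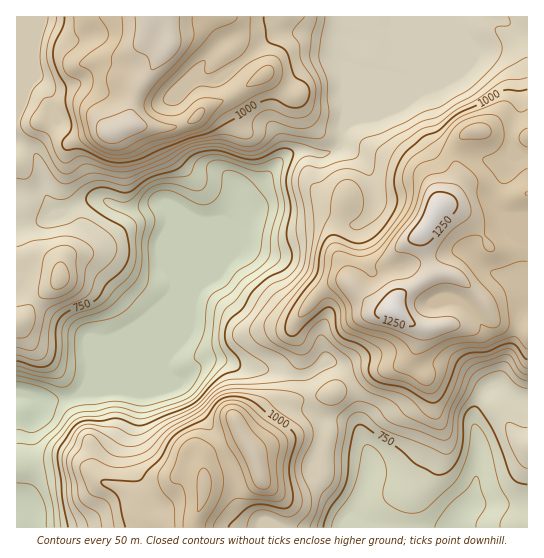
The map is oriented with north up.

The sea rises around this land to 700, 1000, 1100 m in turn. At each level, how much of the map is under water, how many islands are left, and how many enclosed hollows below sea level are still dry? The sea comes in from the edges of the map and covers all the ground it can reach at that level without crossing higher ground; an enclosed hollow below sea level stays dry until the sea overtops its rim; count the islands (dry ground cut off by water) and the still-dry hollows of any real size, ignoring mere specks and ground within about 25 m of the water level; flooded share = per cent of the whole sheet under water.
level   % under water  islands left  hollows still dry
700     20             0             0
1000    67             0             0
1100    81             1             0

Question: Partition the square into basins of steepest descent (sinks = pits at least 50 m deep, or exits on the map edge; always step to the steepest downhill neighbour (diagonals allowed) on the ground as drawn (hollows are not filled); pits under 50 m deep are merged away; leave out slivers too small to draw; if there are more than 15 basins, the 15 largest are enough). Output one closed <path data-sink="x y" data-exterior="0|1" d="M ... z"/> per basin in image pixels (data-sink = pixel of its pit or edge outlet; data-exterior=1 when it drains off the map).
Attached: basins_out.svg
<path data-sink="17 393" data-exterior="1" d="M527 16l-510 0-1 447 51-3 16 5 20 18 18 5 10 9 12 31 143 0 2-7-1-14-7-10-19-18-5-20-5-9 0-4 9-8 13-21 12-13 48-11 34-20 23-4 16-6 11-17 4-19 12 1 16-4 20 1 13-8 7-8 4 10 5 4 17 1 12 4z"/><path data-sink="454 527" data-exterior="1" d="M489 309l-7 8-13 8-20-1-16 4-12-1-4 19-11 17-16 6-23 4-34 20-46 10-10 8-17 27-9 8 0 4 5 9 5 20 19 18 7 10 0 21 241-1 0-198-13-5-17-1-5-4z"/><path data-sink="17 505" data-exterior="1" d="M67 460l-51 5 1 63 126-1-8-22-10-14-22-8-20-18z"/>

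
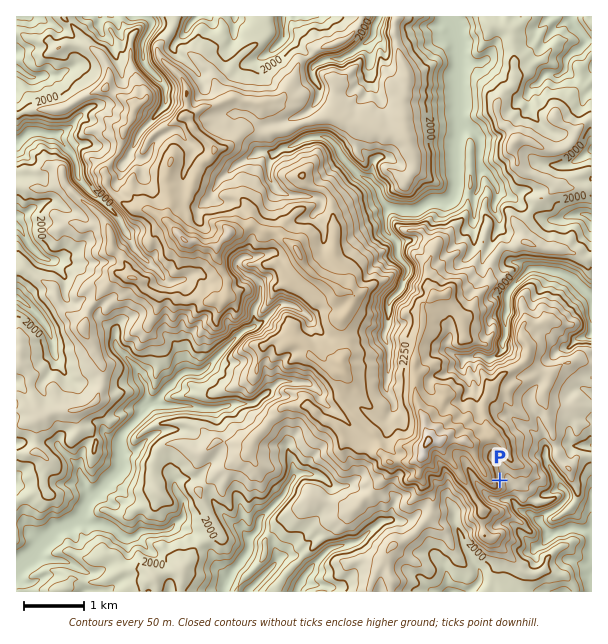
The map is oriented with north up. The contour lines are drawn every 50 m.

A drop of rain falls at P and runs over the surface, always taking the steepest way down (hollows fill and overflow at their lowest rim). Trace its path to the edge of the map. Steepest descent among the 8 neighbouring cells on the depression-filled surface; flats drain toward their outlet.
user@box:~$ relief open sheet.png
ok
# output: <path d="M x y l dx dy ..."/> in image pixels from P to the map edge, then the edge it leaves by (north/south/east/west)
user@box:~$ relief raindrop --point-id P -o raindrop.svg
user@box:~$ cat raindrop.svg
<path d="M500 480l9 0 1 2 3 6 0 13 2 3 7 8 5 0 3 1 6 6 3 0 0 2 6 6 1 6 8 1 3-3 7 0 5-3 9 0 1 2 8 0 4 4"/>
exit: east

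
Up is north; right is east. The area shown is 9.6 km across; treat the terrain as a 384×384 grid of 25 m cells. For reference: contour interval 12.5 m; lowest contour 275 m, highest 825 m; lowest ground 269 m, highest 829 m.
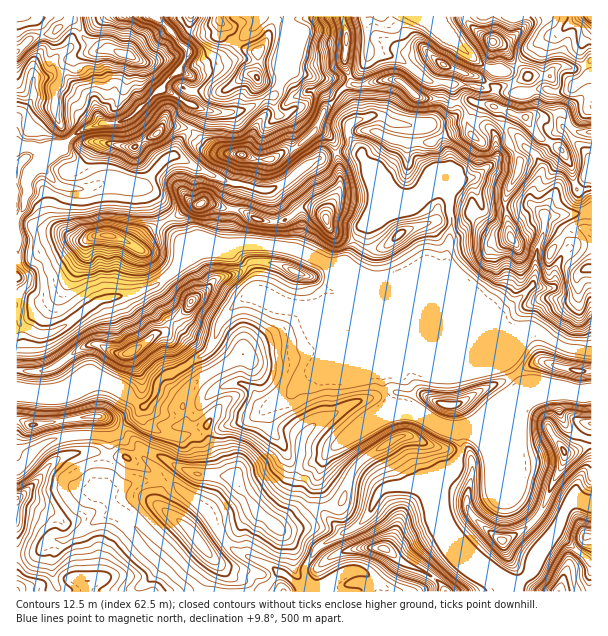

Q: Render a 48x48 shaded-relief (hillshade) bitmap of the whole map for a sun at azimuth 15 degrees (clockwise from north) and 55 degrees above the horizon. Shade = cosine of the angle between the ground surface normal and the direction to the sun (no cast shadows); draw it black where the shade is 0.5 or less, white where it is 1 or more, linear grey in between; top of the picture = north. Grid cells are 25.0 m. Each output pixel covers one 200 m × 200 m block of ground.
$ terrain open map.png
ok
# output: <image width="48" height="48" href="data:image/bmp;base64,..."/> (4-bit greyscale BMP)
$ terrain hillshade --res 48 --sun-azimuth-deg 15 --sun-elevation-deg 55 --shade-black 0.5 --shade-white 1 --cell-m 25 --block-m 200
<image width="48" height="48" href="data:image/bmp;base64,Qk32BAAAAAAAAHYAAAAoAAAAMAAAADAAAAABAAQAAAAAAIAEAAATCwAAEwsAABAAAAAAAAAAAAAAABEREQAiIiIAMzMzAERERABVVVUAZmZmAHd3dwCIiIgAmZmZAKqqqgC7u7sAzMzMAN3d3QDu7u4A////AMy6mqqZq7uod4mLyZiaqoUybu26mJq7u8zLq7qru7qXeKqqmJiJmGRHvuypd6qbu7u7u7vMu6l2m7qXeJqHYyWs7sqXNpqryqqqu7u7updou6h2eJu6h4vN3KlyRnmst4mZq7u7qXaLyodniYm8zN3MypdFumaaiJmZqru6mHi8uYd5qqmJvMzLuoV97baJrJmaqqqpiJvLmIiry7qHi7zLqXfO3LlpzamruqqZmry5h4q8zLupmrzLqYrMuqp4qtuqqqmZq7p3d5vMzMuqmau6qZuqqpmVh7ypmZmZmpd4mavMy7u7mIiZmauqqpiVV6u5mZmZmZrMu7zMuru7qHeIiJq6qph2Rpq7uqqqq83MzN3Muqq8y4d3iau6qpZIl3aKq6q7zcu7vN3LmpmrzLqazLu6qYRMuXd3d2es3LqqrNy6qqmJq8zd25qqqYWdqd3cuqq8yqqqqququ7qYmbzchVeaqondze7t3e7bqqqqupmaq7u6maqoZ5h5mqzd7rqqvN25iqqqq6mJqru7uqqpvdypmaq7unZniql1eKu6mZiJmqqqu6qrzMzLqph2VruoaHQBVnmrqYiaqqqqqqqqqqq7upd4qt3MlTJFREWKupqqqqqqqqqqqqqqqqrN3czMuovMlUVYuqu6qqqqqqqqqqqqqqzKmLqrzN7dy5hnq7y7qqqqqqqqqqqqqZqFRZiJrN3czMlmi7y7qqqqqqqqqqqqmYZDNZmYibvMzMp1abu6qZqqqqqqqqqpmHZVZ5qZiJmqvLm5Z5qpmImqqqqqqqqYd4iIiJqZh3d3irvdp3iIZnmqqZmqqql1Vnl3iJiIdlVUNZzd3Kh3ebqqmImZqZcyRVdXmZeIZFRCNYq83cqrzcl3dmeJmYUkQ1dpqoiHVlQ2mZqququ7uXIEeIZoiIZXRHiZqniHipms3JiIdlMREwAGq6l3eIZ4eqm6mYmrzd7u7JYgEQASEQB2q7u6mYaarLqqqpq83e7u3KQAFWrdtlmlequ7upipm7qZmZu8zMzMy4Fave7ty6y4iqqqu5qniJiIZ6q7qqqqqVjv/tuIvMzKqql5qqunh3h3eZq5mZmXeJ3uxhAAW8zMupd4mZmIiHh1iqqqqHZCSL22AAAQA6rNuXZ3Z3Q2eJhUmqmaplM0Q2hDNqvccRabl1V3RTADWaZpuZh1aczdsyV63u/92yKKZWipliJnaXacqIhTfO7tunjN7u7d3LWZiKuqp1eod2mrvIdYl5mLqt3ty7zMy6p3iZhkRGmGebu7zWd6mGVUmu7Jd4mqqYqFVVMANYmqzd3dy3maiHeGOtuId2Z5qZu2UyE7u7vN3LzNyomJdmd2MXu5qoeKq6qHqoneuHq8ypqZmniJdlUzRCqoqpq6qpdXzd7qVq3amby6qlZ4mGVXq5mmiJqpqYVHm8ynnu2SOMzMy5Z3mavN3es0Z5q5qYZpmqqr7scliJu8vLqYit3u7tMneKu6qYZKqqq924R83ImqvLypit7u/4CZiaq6mWRLurq8uWbO7aiavA=="/>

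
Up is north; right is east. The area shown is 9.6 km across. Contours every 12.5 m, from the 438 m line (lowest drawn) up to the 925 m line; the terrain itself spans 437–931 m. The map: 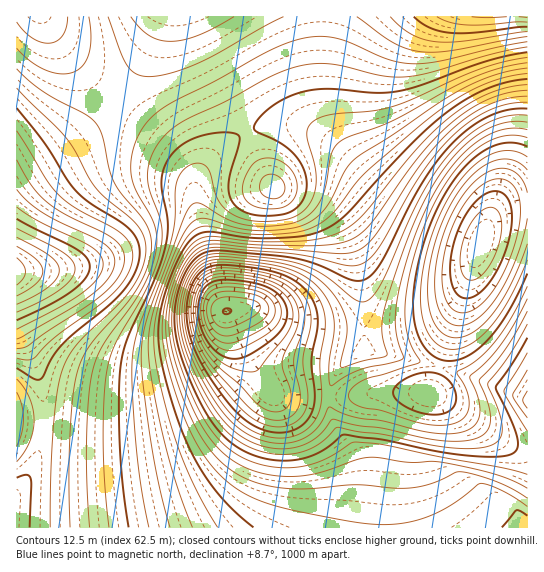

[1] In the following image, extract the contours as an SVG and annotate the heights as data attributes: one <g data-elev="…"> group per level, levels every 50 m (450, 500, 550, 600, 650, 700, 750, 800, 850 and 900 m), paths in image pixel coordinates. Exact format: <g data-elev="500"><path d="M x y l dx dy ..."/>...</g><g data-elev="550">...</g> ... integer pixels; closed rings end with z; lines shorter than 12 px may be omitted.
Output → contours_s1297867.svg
<g data-elev="450"><path d="M222 327l-7-4-4-9 1-8 5-7 9-2 15 1 13 3 6 4-1 6-8 7-18 9z"/></g><g data-elev="500"><path d="M229 358l-8-3-8-7-7-9-4-9-3-11-1-12 2-9 3-8 10-8 14-2 29 3 18 8 9 8 4 10-1 10-4 10-11 11-20 14-12 4z"/><path d="M465 298l-5-1-4-4-5-14 0-20 4-21 9-20 11-16 12-9 7-2 5 1 8 6 5 13-1 18-5 20-8 20-11 16-12 11z"/></g><g data-elev="550"><path d="M271 426l-17-7-16-14-28-34-15-27-6-23 1-22 7-18 5-7 7-4 9-2 13 0 26 3 17 4 12 5 9 6 7 8 6 9 3 10 0 10-8 38 5 32-2 14-5 10-8 6-10 4z"/><path d="M527 260l-11 26-11 21-12 17-14 14-13 8-12 3-12-2-9-7-6-10-5-13-1-15 0-17 3-20 5-22 16-38 9-16 10-14 11-11 11-7 11-5 10-2 11 2 9 5"/></g><g data-elev="600"><path d="M527 311l-22 39-25 29 0 4 8 22 3 13-3 11-7 7-18 5-24-1-57-12-27-3-22-6-11 14-11 8-13 6-15 2-17-2-17-6-15-10-14-14-15-24-15-31-8-24-3-21 2-18 5-17 8-14 9-8 10-3 10-1 56 7 19 5 16 8 14 11 11 15 6 13 2 12-6 40 2 0 20-6 22-4 2-3-4-16-1-12 4-24 25-71 11-25 11-21 22-30 24-21 12-7 12-4 12-2 12 1"/></g><g data-elev="650"><path d="M527 488l-16-8-18-6-58-12-26 0-30-4-12-1-12 3-37 13-25 3-26-2-22-7-14-7-12-11-11-14-10-16-11-25-11-29-6-23-1-19 2-22 7-23 9-18 11-11 8-4 9-1 122 9 12 0 9-3 9-5 8-10 44-68 15-20 17-17 19-15 19-10 18-7 20-2"/><path d="M527 370l-14 25 14 23"/></g><g data-elev="700"><path d="M218 527l-21-36-18-42-15-50-10-46 0-24 5-26 14-38 13-26 9-10 10-3 37 7 20 2 33-3 19-5 10-6 9-8 24-31 11-12 74-61 21-14 22-11 21-7 21-4"/></g><g data-elev="750"><path d="M129 527l-6-38-3-40-1-50 1-32 8-29 26-57 11-32 3-26-6-32 0-12 3-13 8-13 12-10 16-7 21-4 15 2 2 3 1 4-10 32-2 12 1 9 3 8 9 8 12 5 16 1 17-2 9-5 7-7 4-11 1-10-5-15-9-13-12-10-23-10-4-4 1-4 4-7 15-13 20-10 21-6 19 0 44 4 24-3 21-6 63-23 41-9"/></g><g data-elev="800"><path d="M50 527l1-52 2-48 4-36 5-21 6-13 10-14 40-38 14-18 11-21 3-20-3-11-6-11-33-27-10-11-19-36-10-13-48-49"/><path d="M17 379l7 8 6 11 3 12 1 11-1 10-3 11-6 11-7 9"/><path d="M131 17l8 10 10 8 10 5 11 1 13-1 15-5 36-18"/><path d="M390 17l11 10 10 7 11 5 13 3 27-1 65-9"/></g><g data-elev="850"><path d="M17 339l52-29 24-16 16-16 4-8 2-8-3-9-7-9-62-31-15-11-11-13"/></g><g data-elev="900"><path d="M17 304l18-9 13-8 9-9 2-8-2-7-8-8-32-18"/></g>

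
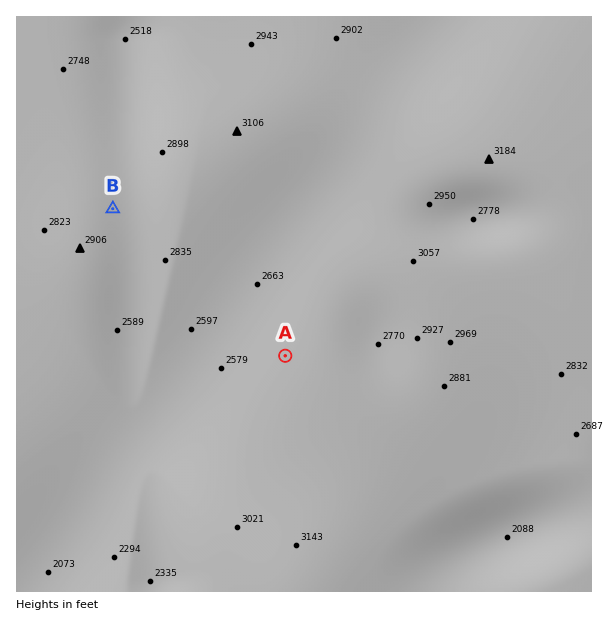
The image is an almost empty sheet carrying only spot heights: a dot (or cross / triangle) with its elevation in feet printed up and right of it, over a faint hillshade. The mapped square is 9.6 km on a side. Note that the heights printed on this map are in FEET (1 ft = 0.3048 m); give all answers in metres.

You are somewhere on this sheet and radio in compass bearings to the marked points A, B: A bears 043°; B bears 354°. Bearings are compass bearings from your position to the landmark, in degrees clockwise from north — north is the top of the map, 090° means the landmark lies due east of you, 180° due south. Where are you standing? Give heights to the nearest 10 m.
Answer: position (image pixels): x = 144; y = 507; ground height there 750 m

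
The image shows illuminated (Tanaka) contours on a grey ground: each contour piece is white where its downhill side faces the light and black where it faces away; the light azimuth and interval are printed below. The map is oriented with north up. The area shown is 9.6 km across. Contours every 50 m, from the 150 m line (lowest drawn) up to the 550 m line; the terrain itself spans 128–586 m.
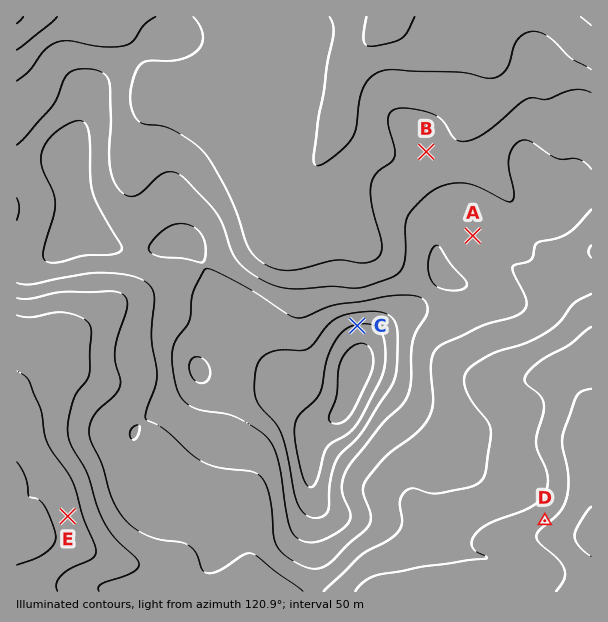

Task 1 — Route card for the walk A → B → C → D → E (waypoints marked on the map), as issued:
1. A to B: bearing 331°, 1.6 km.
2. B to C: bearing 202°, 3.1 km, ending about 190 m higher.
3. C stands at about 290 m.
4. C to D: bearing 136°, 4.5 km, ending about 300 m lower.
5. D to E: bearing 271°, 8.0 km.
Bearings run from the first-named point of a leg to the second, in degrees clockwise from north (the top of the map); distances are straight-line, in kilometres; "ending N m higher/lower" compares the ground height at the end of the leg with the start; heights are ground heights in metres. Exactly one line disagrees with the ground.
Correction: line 3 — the height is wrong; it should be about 500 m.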